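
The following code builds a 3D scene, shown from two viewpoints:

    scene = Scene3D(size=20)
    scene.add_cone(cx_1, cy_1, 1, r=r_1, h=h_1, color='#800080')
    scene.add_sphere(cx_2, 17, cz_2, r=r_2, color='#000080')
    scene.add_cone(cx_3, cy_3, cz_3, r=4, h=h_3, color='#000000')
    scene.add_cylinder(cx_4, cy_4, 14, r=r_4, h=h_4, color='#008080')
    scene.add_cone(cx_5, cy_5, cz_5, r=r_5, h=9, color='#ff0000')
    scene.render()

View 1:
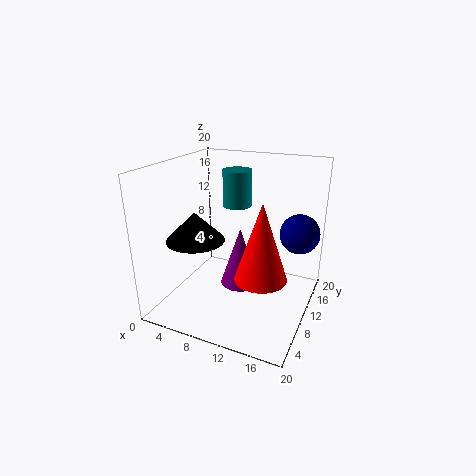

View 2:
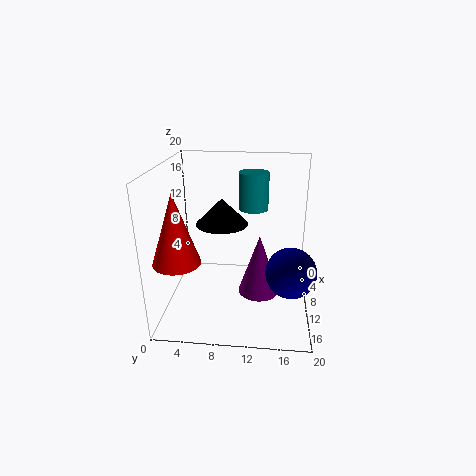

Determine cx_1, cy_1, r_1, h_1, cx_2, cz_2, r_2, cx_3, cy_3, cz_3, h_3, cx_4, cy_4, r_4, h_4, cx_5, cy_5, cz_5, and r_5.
cx_1 = 9; cy_1 = 13; r_1 = 3; h_1 = 9; cx_2 = 17; cz_2 = 9; r_2 = 3; cx_3 = 5; cy_3 = 7; cz_3 = 10; h_3 = 4; cx_4 = 9; cy_4 = 12; r_4 = 2; h_4 = 5; cx_5 = 16; cy_5 = 3; cz_5 = 9; r_5 = 3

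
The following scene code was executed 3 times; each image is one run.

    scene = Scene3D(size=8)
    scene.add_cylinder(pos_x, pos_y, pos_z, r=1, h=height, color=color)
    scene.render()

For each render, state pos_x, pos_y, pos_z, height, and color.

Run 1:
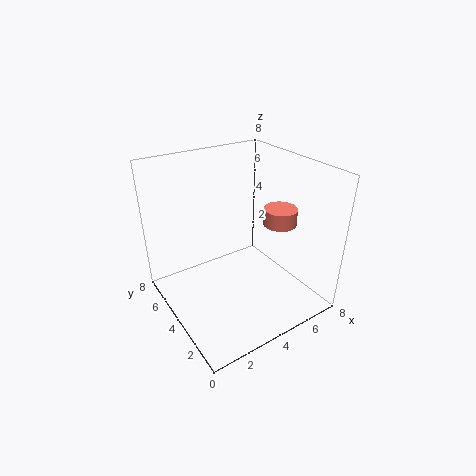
pos_x = 7
pos_y = 4
pos_z = 4
height = 1
color = 'salmon'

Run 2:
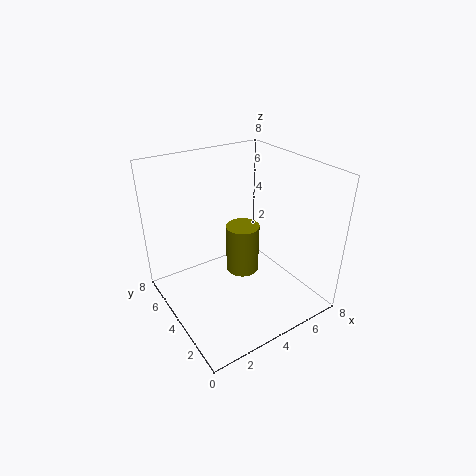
pos_x = 5
pos_y = 5
pos_z = 1
height = 3
color = 'olive'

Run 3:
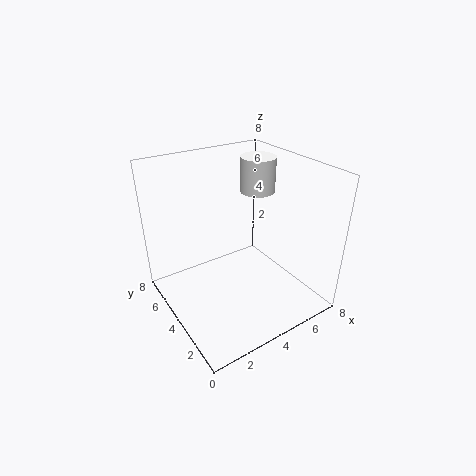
pos_x = 6
pos_y = 5
pos_z = 6
height = 2
color = 'white'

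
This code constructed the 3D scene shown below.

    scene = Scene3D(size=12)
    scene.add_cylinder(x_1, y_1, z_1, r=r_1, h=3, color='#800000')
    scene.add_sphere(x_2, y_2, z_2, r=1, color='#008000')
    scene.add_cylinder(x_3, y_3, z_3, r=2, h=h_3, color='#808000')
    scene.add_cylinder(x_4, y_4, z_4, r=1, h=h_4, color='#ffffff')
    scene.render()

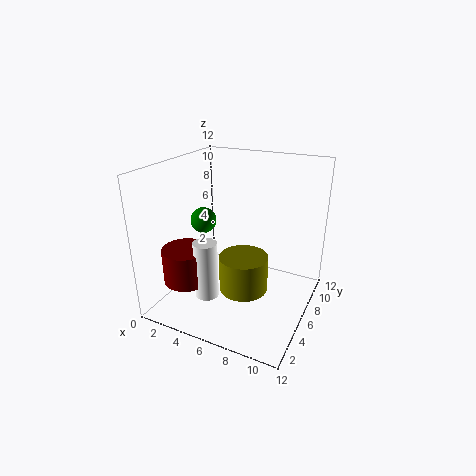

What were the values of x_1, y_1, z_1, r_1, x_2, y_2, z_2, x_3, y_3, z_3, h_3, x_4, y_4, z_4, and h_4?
x_1 = 2; y_1 = 4; z_1 = 2; r_1 = 2; x_2 = 4; y_2 = 4; z_2 = 8; x_3 = 7; y_3 = 5; z_3 = 2; h_3 = 3; x_4 = 4; y_4 = 4; z_4 = 1; h_4 = 5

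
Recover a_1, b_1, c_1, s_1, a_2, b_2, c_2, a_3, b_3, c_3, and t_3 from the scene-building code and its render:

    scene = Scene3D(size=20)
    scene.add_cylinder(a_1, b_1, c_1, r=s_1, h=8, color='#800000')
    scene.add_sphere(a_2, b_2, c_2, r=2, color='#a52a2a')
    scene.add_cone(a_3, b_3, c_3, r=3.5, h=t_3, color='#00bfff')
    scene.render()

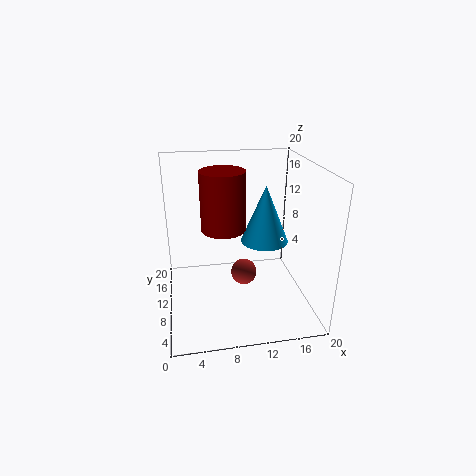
a_1 = 8
b_1 = 10
c_1 = 11.5
s_1 = 3
a_2 = 11.5
b_2 = 13
c_2 = 2.5
a_3 = 14.5
b_3 = 12.5
c_3 = 8
t_3 = 8.5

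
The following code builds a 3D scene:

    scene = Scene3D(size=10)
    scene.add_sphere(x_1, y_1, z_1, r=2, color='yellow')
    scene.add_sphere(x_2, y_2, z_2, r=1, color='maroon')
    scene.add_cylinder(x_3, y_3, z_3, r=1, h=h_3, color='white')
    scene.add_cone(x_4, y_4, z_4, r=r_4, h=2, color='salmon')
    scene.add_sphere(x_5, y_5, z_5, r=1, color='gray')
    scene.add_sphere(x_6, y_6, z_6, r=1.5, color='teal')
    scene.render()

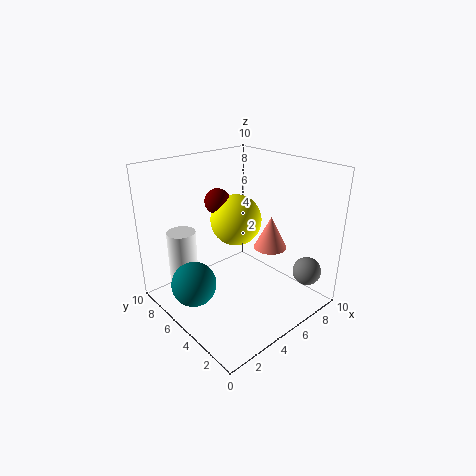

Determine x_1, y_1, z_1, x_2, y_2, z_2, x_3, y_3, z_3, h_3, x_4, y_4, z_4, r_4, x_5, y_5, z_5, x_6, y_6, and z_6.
x_1 = 7, y_1 = 7.5, z_1 = 5, x_2 = 6, y_2 = 8.5, z_2 = 6.5, x_3 = 2, y_3 = 7.5, z_3 = 1, h_3 = 4.5, x_4 = 5, y_4 = 2, z_4 = 5.5, r_4 = 1, x_5 = 8.5, y_5 = 1.5, z_5 = 2.5, x_6 = 1.5, y_6 = 5.5, z_6 = 2.5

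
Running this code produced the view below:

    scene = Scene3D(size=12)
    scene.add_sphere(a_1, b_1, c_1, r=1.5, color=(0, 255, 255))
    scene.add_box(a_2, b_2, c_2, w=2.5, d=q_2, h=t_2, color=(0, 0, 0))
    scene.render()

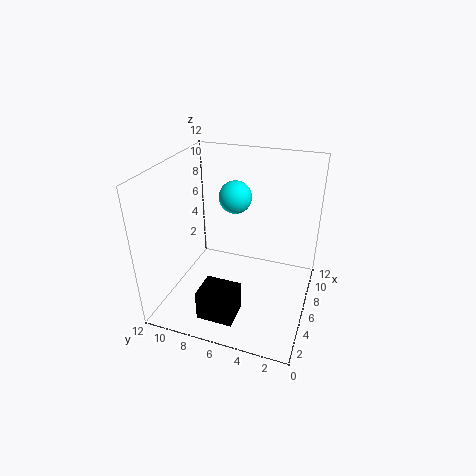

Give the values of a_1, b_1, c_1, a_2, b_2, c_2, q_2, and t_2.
a_1 = 9.5; b_1 = 7.5; c_1 = 8; a_2 = 1.5; b_2 = 5; c_2 = 0.5; q_2 = 3; t_2 = 2.5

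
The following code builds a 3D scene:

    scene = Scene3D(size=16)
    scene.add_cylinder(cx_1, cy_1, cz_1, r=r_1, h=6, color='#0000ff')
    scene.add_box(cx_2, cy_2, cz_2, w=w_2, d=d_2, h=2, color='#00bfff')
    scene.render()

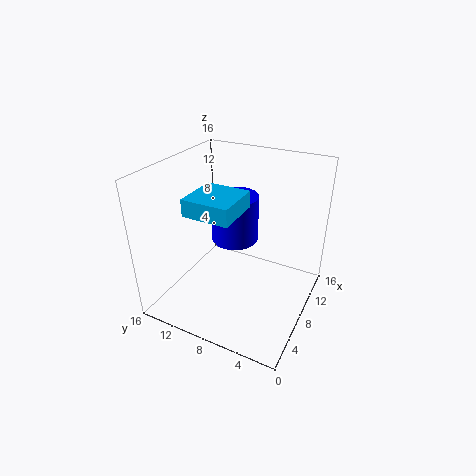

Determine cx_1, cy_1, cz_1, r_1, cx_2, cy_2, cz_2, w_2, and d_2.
cx_1 = 13; cy_1 = 11; cz_1 = 4.5; r_1 = 3; cx_2 = 5.5; cy_2 = 8; cz_2 = 10.5; w_2 = 5.5; d_2 = 5.5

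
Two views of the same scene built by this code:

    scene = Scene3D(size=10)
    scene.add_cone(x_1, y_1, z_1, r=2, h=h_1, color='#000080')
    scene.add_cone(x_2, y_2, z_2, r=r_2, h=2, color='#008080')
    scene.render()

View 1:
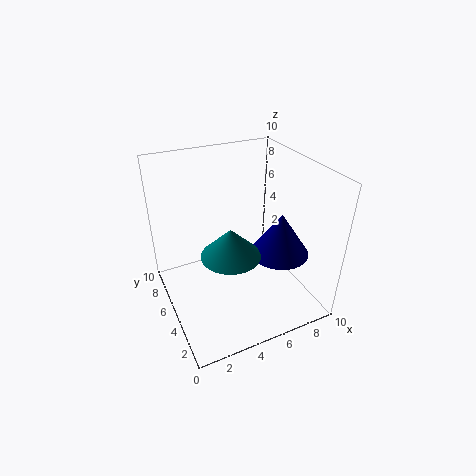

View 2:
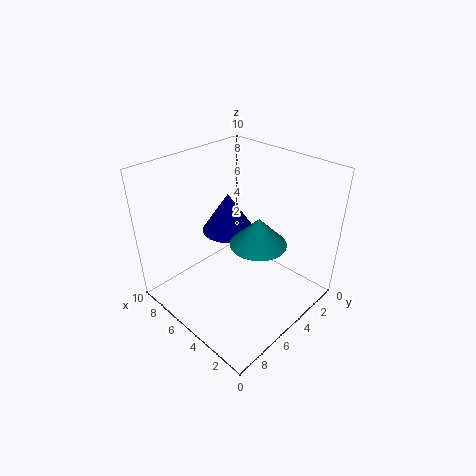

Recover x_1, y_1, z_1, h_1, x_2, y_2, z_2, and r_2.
x_1 = 7.5; y_1 = 3.5; z_1 = 4; h_1 = 3; x_2 = 4; y_2 = 4; z_2 = 4.5; r_2 = 2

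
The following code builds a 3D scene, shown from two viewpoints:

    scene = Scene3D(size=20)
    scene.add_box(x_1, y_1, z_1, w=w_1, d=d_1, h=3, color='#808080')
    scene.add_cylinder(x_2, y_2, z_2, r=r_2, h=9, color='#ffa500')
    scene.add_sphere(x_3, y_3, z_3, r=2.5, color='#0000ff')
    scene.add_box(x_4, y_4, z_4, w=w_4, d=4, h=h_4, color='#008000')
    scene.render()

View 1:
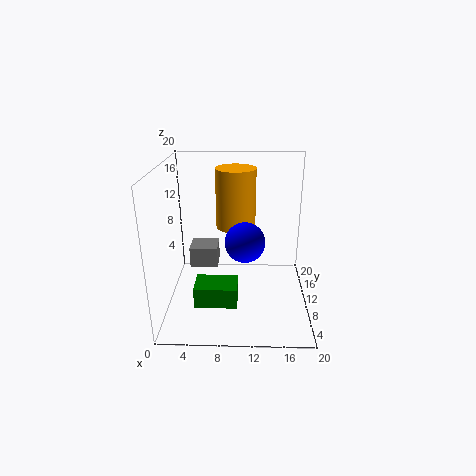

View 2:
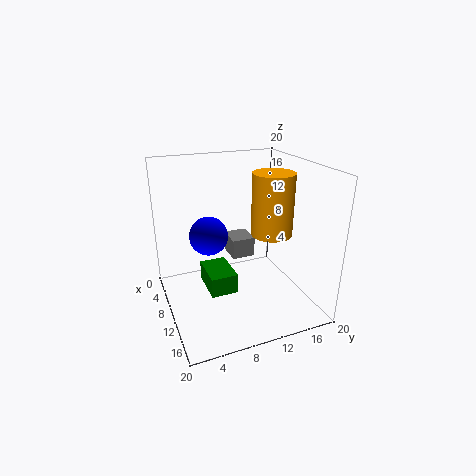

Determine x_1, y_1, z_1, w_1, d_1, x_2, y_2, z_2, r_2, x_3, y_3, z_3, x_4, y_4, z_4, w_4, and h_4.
x_1 = 3; y_1 = 10.5; z_1 = 5; w_1 = 4; d_1 = 3.5; x_2 = 9.5; y_2 = 15.5; z_2 = 9.5; r_2 = 3; x_3 = 11; y_3 = 5.5; z_3 = 11.5; x_4 = 4; y_4 = 6; z_4 = 1; w_4 = 6; h_4 = 3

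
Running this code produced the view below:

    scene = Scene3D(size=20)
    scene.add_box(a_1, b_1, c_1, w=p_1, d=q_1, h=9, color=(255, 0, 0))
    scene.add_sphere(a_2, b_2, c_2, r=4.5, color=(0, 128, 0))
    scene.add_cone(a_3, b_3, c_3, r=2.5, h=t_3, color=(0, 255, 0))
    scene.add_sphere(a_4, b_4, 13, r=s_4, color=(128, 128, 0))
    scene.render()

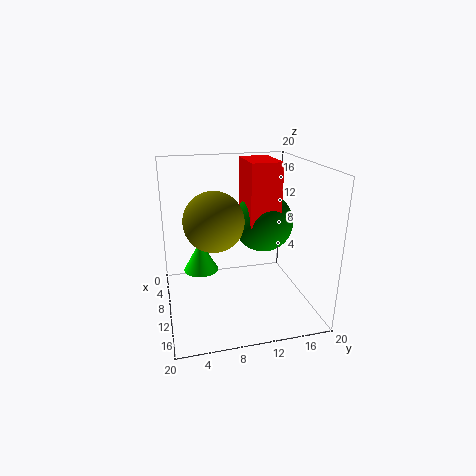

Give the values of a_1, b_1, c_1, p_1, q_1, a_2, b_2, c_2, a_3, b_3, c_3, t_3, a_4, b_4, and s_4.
a_1 = 2.5, b_1 = 12, c_1 = 11, p_1 = 7, q_1 = 4.5, a_2 = 6, b_2 = 15, c_2 = 10.5, a_3 = 7.5, b_3 = 5, c_3 = 4.5, t_3 = 4.5, a_4 = 11, b_4 = 6.5, s_4 = 4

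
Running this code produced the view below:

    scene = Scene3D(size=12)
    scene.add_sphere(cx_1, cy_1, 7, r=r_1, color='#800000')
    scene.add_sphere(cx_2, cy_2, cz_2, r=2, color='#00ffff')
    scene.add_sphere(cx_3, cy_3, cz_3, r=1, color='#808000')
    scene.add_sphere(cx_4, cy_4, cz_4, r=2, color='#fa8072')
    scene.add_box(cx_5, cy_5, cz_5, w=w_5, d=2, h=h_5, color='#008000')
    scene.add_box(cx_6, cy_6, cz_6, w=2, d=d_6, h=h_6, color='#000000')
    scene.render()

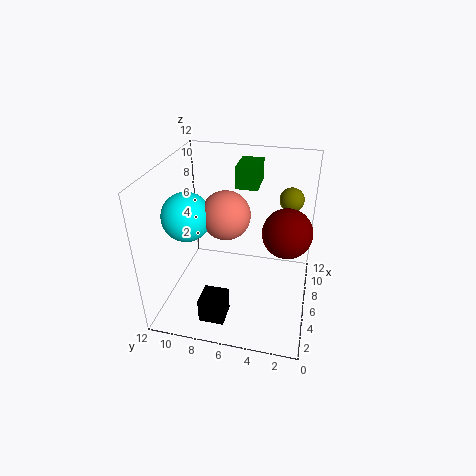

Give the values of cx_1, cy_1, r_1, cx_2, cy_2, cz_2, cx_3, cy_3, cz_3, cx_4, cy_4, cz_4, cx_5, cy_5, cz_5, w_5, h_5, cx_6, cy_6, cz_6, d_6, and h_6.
cx_1 = 6
cy_1 = 2
r_1 = 2
cx_2 = 5
cy_2 = 10
cz_2 = 8
cx_3 = 8
cy_3 = 2
cz_3 = 9
cx_4 = 6
cy_4 = 7
cz_4 = 8
cx_5 = 9
cy_5 = 5
cz_5 = 9
w_5 = 3
h_5 = 2
cx_6 = 1
cy_6 = 6
cz_6 = 1
d_6 = 2
h_6 = 2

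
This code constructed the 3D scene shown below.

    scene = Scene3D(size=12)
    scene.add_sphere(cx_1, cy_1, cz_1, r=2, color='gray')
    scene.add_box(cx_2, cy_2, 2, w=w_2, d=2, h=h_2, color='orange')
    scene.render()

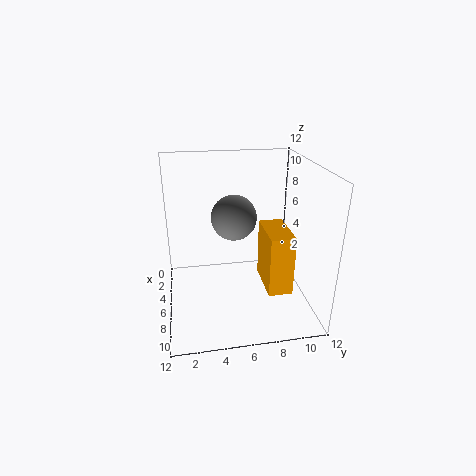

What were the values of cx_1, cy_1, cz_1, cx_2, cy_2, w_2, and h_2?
cx_1 = 4; cy_1 = 6; cz_1 = 7; cx_2 = 5; cy_2 = 8; w_2 = 4; h_2 = 5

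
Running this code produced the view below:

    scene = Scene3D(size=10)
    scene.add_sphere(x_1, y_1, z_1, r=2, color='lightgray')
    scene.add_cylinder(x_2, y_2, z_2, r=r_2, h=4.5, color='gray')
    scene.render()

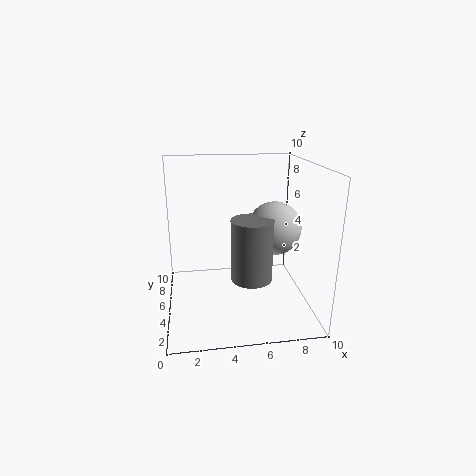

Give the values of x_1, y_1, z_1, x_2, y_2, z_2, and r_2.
x_1 = 8, y_1 = 6.5, z_1 = 5, x_2 = 6, y_2 = 5, z_2 = 1.75, r_2 = 1.5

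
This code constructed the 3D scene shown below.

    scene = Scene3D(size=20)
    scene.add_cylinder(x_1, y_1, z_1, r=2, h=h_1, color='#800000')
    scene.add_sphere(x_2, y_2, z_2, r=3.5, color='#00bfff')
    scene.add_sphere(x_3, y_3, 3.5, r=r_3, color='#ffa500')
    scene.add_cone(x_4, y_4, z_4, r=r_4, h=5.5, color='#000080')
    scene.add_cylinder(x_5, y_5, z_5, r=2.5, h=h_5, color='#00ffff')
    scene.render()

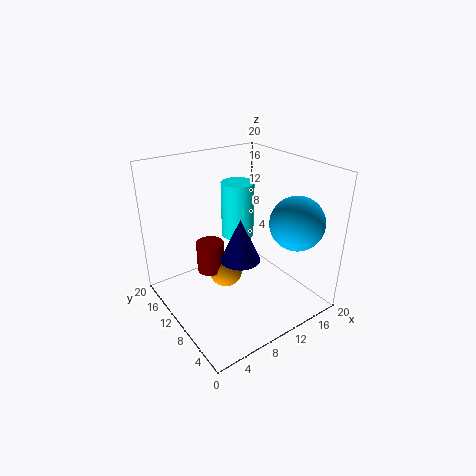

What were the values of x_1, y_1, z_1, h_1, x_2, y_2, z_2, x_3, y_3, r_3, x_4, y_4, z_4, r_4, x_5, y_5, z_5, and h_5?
x_1 = 7.5; y_1 = 13.5; z_1 = 4; h_1 = 4.5; x_2 = 14.5; y_2 = 3.5; z_2 = 13.5; x_3 = 9.5; y_3 = 12.5; r_3 = 2.5; x_4 = 7.5; y_4 = 6; z_4 = 9.5; r_4 = 2.5; x_5 = 13.5; y_5 = 15; z_5 = 7.5; h_5 = 8.5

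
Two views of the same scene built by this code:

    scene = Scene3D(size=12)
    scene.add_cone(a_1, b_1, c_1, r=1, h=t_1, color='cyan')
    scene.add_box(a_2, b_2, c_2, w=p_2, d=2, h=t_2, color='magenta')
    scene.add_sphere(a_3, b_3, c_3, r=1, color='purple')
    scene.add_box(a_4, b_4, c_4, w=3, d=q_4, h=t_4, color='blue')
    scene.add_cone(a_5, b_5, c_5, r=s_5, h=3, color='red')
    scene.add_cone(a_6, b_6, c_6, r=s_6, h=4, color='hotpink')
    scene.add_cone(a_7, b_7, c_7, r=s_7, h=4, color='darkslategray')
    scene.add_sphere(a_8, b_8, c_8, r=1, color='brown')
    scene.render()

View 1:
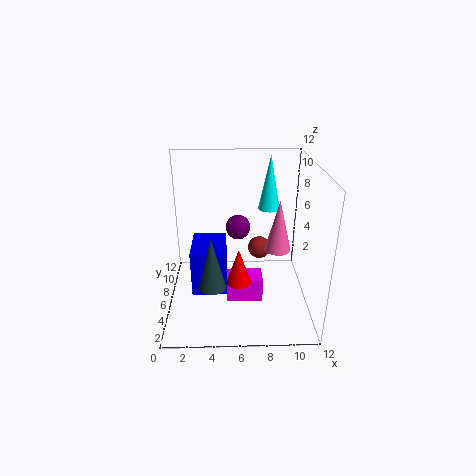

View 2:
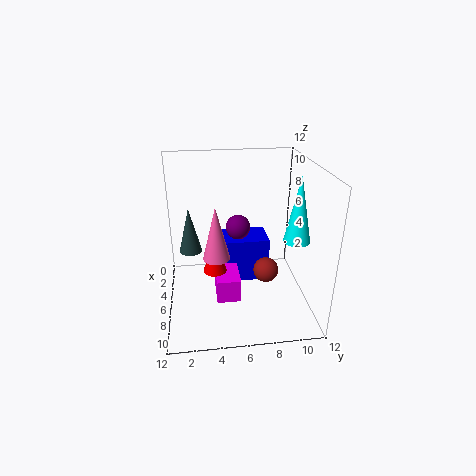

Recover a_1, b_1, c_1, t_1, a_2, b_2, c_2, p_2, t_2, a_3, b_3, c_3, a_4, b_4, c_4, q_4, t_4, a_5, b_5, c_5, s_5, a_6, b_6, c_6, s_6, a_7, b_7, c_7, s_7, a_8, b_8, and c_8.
a_1 = 9, b_1 = 10, c_1 = 7, t_1 = 5, a_2 = 5, b_2 = 4, c_2 = 1, p_2 = 3, t_2 = 2, a_3 = 6, b_3 = 6, c_3 = 7, a_4 = 2, b_4 = 5, c_4 = 1, q_4 = 4, t_4 = 4, a_5 = 6, b_5 = 4, c_5 = 3, s_5 = 1, a_6 = 9, b_6 = 4, c_6 = 6, s_6 = 1, a_7 = 4, b_7 = 2, c_7 = 4, s_7 = 1, a_8 = 8, b_8 = 8, c_8 = 4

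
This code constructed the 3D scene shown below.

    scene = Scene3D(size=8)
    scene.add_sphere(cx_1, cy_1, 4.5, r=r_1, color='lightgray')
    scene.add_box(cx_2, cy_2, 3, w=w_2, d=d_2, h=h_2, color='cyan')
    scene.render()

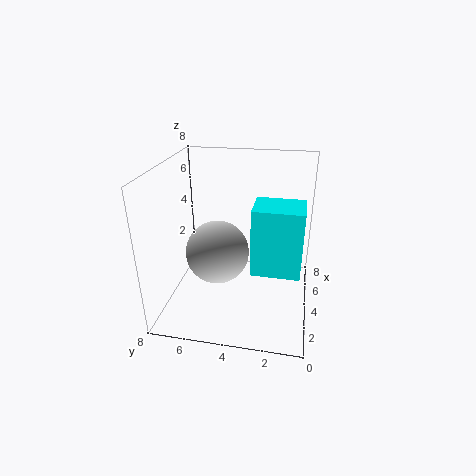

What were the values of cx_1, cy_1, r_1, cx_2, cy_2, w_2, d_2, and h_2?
cx_1 = 1.5, cy_1 = 4.5, r_1 = 1.5, cx_2 = 2, cy_2 = 0.5, w_2 = 2, d_2 = 2.5, h_2 = 3.5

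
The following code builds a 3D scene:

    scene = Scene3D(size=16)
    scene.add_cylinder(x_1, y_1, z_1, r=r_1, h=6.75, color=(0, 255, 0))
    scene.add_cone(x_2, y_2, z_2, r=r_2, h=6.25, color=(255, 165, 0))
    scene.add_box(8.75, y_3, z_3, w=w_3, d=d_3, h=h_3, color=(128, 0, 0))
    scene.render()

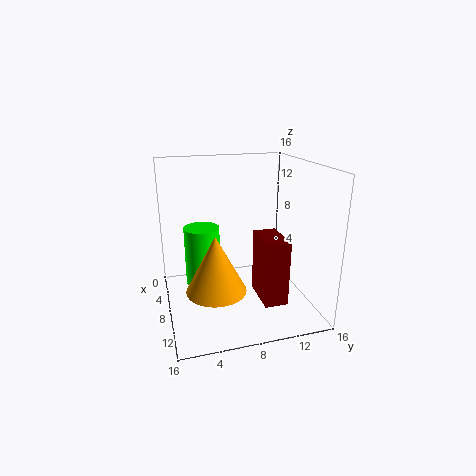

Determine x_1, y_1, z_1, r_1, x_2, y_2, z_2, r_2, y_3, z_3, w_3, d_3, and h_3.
x_1 = 6.25, y_1 = 4.25, z_1 = 2.25, r_1 = 2, x_2 = 10, y_2 = 5, z_2 = 3, r_2 = 3.25, y_3 = 9.5, z_3 = 2, w_3 = 4.5, d_3 = 2.5, h_3 = 7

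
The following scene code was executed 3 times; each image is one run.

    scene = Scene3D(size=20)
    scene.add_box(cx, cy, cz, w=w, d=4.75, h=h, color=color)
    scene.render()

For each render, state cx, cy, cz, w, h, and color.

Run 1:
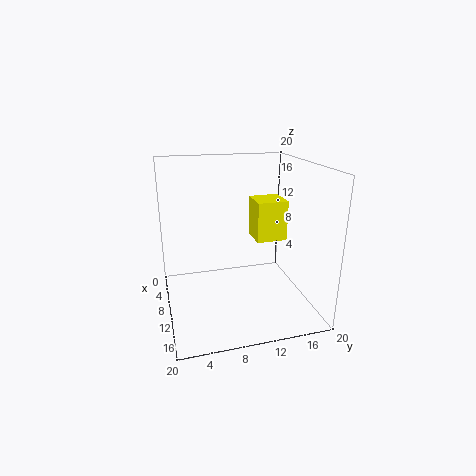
cx = 2.25, cy = 14, cz = 7.5, w = 4.75, h = 6.25, color = 'yellow'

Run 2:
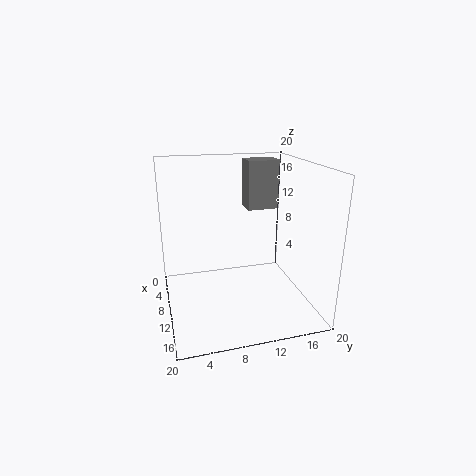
cx = 2.5, cy = 12.75, cz = 12.5, w = 3.5, h = 7.25, color = 'gray'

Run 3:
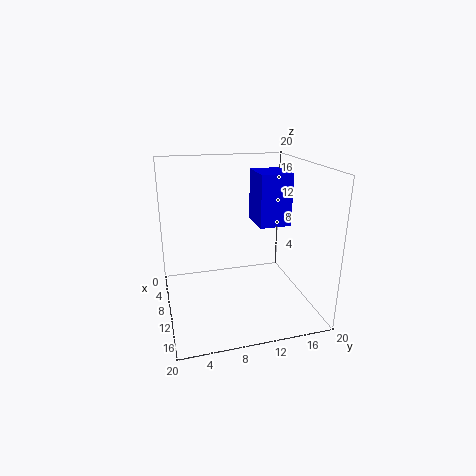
cx = 3.25, cy = 13.75, cz = 10.5, w = 5.5, h = 7.75, color = 'blue'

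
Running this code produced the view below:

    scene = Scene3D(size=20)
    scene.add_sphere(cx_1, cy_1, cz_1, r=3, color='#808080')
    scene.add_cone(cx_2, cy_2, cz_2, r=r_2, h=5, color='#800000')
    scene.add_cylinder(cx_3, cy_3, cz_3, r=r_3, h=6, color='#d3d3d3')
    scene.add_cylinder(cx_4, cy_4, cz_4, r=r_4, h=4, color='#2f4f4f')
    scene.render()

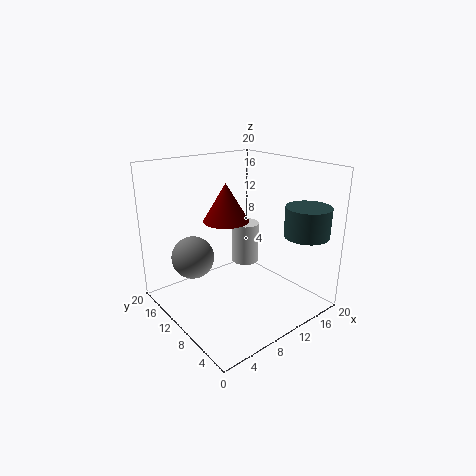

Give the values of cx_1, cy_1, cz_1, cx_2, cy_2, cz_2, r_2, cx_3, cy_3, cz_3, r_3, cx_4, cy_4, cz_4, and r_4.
cx_1 = 5; cy_1 = 14; cz_1 = 7; cx_2 = 8; cy_2 = 10; cz_2 = 13; r_2 = 3; cx_3 = 13; cy_3 = 12; cz_3 = 5; r_3 = 2; cx_4 = 16; cy_4 = 3; cz_4 = 11; r_4 = 3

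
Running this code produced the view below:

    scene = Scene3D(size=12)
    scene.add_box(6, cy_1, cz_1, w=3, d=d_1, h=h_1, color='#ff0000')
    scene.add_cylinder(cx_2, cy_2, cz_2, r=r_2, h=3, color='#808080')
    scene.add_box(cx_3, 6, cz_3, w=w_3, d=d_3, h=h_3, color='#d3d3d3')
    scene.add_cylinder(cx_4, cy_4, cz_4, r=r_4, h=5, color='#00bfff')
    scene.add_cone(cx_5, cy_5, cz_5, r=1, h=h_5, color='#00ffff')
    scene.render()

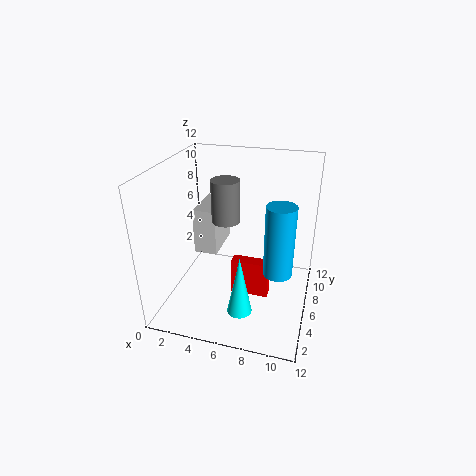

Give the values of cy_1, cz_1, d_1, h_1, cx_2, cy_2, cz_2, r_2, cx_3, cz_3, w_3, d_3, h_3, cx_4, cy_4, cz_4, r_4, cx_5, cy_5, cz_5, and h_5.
cy_1 = 4; cz_1 = 2; d_1 = 1; h_1 = 3; cx_2 = 6; cy_2 = 3; cz_2 = 9; r_2 = 1; cx_3 = 2; cz_3 = 4; w_3 = 2; d_3 = 4; h_3 = 4; cx_4 = 10; cy_4 = 2; cz_4 = 6; r_4 = 1; cx_5 = 7; cy_5 = 3; cz_5 = 1; h_5 = 5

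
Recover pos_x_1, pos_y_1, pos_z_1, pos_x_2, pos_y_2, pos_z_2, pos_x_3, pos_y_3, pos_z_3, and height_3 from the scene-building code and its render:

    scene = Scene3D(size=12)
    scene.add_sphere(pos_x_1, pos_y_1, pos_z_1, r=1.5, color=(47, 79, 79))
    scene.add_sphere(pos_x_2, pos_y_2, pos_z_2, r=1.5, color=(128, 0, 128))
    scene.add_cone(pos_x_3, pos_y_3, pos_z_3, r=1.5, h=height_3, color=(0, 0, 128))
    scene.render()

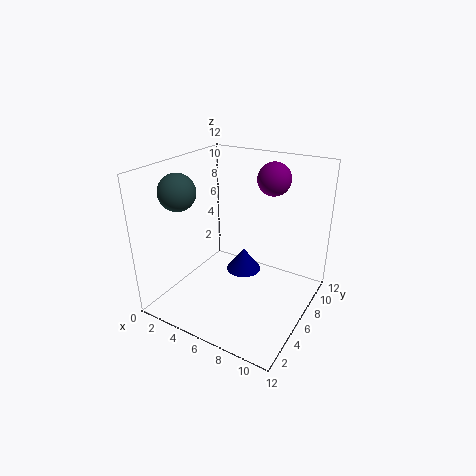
pos_x_1 = 2, pos_y_1 = 3.5, pos_z_1 = 10, pos_x_2 = 7, pos_y_2 = 10.5, pos_z_2 = 10, pos_x_3 = 6, pos_y_3 = 7, pos_z_3 = 2.5, height_3 = 2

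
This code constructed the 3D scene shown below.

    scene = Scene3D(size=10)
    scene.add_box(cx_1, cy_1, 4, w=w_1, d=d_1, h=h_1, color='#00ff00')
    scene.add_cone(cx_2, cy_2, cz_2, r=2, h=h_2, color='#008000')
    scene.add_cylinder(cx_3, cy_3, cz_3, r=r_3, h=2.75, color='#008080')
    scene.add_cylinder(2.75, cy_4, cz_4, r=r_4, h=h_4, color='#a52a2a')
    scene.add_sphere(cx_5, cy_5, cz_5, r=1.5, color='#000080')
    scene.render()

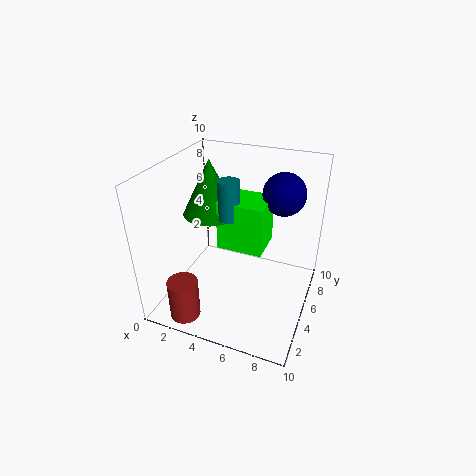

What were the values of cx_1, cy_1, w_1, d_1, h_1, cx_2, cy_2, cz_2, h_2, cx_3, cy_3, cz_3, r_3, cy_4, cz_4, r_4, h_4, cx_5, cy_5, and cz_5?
cx_1 = 3.5; cy_1 = 4.75; w_1 = 3.25; d_1 = 2.75; h_1 = 3.5; cx_2 = 2.5; cy_2 = 6; cz_2 = 6; h_2 = 4; cx_3 = 4.25; cy_3 = 5.25; cz_3 = 6.25; r_3 = 0.75; cy_4 = 1; cz_4 = 0.75; r_4 = 1; h_4 = 2.75; cx_5 = 7.5; cy_5 = 7.25; cz_5 = 7.75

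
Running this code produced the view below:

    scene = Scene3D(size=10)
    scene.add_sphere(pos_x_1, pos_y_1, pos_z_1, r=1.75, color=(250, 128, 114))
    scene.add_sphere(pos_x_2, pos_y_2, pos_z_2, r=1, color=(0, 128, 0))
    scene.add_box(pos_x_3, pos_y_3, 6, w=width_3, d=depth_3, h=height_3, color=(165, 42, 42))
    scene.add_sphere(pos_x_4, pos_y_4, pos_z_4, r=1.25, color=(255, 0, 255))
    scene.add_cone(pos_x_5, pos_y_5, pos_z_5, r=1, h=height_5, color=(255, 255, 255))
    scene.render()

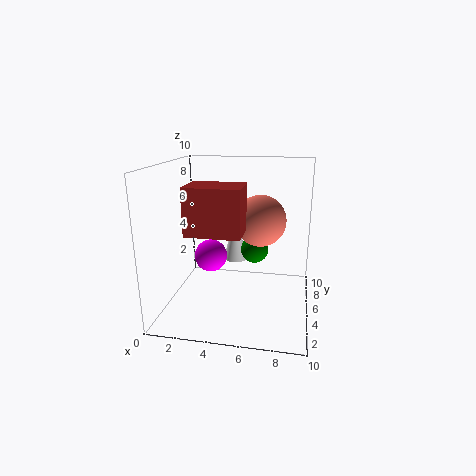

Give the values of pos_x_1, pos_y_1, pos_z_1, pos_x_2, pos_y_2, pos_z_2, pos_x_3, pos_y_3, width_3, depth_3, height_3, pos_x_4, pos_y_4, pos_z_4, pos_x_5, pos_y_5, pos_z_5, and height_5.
pos_x_1 = 6.5
pos_y_1 = 5.25
pos_z_1 = 6.25
pos_x_2 = 6
pos_y_2 = 6.25
pos_z_2 = 3.75
pos_x_3 = 2.25
pos_y_3 = 1.75
width_3 = 3.5
depth_3 = 2.5
height_3 = 3
pos_x_4 = 2.5
pos_y_4 = 6.75
pos_z_4 = 2.75
pos_x_5 = 4
pos_y_5 = 9
pos_z_5 = 1.75
height_5 = 3.75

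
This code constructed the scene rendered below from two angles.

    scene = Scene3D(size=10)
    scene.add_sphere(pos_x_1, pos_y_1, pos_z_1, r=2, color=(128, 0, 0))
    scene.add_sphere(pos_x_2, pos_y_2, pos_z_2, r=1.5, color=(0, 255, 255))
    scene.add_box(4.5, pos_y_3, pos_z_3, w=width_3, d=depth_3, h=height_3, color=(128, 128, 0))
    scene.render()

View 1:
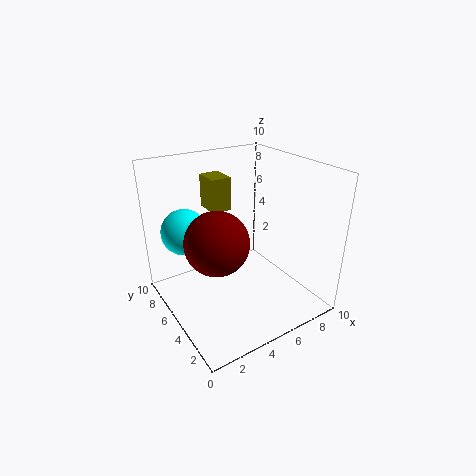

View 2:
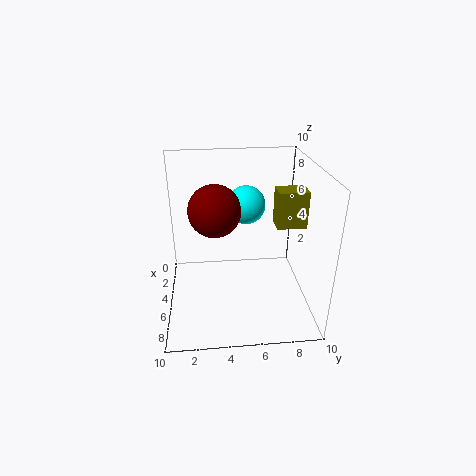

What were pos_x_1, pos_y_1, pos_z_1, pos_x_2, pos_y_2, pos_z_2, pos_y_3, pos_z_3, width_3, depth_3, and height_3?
pos_x_1 = 2.5; pos_y_1 = 3.5; pos_z_1 = 6; pos_x_2 = 1.5; pos_y_2 = 6; pos_z_2 = 6; pos_y_3 = 7.5; pos_z_3 = 6; width_3 = 1.5; depth_3 = 2; height_3 = 2.5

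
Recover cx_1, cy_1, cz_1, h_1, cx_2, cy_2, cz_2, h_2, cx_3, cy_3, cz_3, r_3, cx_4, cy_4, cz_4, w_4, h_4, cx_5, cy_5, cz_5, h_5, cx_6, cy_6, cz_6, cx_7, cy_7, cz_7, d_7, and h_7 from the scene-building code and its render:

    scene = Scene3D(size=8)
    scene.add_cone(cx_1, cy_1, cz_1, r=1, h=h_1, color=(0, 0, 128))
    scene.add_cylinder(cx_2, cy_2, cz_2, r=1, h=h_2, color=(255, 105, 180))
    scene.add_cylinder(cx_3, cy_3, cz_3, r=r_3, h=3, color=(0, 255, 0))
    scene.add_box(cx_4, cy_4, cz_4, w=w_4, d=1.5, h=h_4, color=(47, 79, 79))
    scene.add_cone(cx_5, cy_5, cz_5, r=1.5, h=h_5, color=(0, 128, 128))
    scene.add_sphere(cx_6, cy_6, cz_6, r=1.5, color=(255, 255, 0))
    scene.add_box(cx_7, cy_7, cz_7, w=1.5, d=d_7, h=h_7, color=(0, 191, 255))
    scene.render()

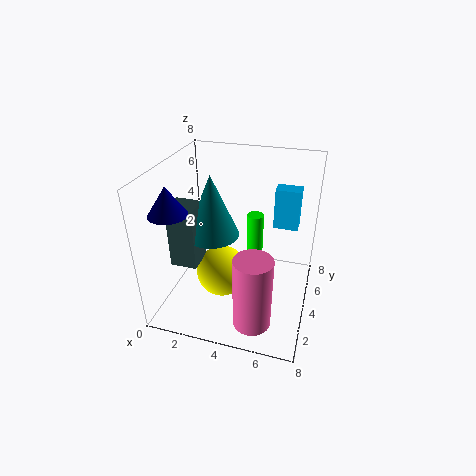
cx_1 = 1
cy_1 = 2
cz_1 = 6
h_1 = 1.5
cx_2 = 5.5
cy_2 = 1.5
cz_2 = 0.5
h_2 = 4
cx_3 = 4.5
cy_3 = 6
cz_3 = 1.5
r_3 = 0.5
cx_4 = 0.5
cy_4 = 2.5
cz_4 = 2.5
w_4 = 1.5
h_4 = 3.5
cx_5 = 2.5
cy_5 = 4
cz_5 = 4
h_5 = 3.5
cx_6 = 3
cy_6 = 4
cz_6 = 1.5
cx_7 = 5.5
cy_7 = 6.5
cz_7 = 3.5
d_7 = 1
h_7 = 2.5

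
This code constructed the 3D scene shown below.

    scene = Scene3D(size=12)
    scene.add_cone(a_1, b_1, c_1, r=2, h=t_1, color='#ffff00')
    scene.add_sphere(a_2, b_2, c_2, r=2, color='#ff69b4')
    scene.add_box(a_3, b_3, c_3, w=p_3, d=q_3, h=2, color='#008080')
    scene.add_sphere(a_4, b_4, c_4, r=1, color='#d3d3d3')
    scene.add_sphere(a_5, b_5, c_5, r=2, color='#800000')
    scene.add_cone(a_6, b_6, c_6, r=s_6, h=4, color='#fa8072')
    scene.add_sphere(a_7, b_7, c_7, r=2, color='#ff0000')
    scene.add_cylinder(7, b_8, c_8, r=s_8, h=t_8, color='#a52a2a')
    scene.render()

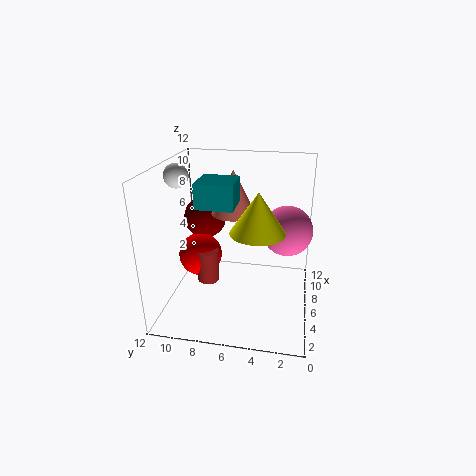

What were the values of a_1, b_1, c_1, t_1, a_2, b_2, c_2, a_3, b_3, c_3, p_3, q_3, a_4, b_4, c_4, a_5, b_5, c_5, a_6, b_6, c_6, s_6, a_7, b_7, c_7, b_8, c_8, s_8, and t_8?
a_1 = 3, b_1 = 4, c_1 = 8, t_1 = 3, a_2 = 6, b_2 = 2, c_2 = 7, a_3 = 4, b_3 = 6, c_3 = 9, p_3 = 3, q_3 = 3, a_4 = 6, b_4 = 11, c_4 = 11, a_5 = 10, b_5 = 10, c_5 = 6, a_6 = 9, b_6 = 7, c_6 = 7, s_6 = 2, a_7 = 8, b_7 = 10, c_7 = 3, b_8 = 9, c_8 = 1, s_8 = 1, t_8 = 3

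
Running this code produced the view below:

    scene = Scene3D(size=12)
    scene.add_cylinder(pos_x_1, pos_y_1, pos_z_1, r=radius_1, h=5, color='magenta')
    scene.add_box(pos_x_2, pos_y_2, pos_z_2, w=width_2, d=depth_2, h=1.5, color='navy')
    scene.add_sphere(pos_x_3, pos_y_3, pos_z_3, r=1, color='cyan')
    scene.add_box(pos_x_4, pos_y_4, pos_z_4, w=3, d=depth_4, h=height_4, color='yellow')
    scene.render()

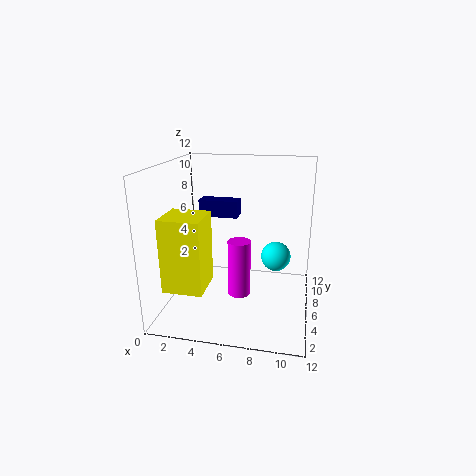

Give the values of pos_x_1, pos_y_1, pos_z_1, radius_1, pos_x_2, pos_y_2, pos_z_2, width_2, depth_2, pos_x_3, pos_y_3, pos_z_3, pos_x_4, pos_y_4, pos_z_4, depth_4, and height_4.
pos_x_1 = 6
pos_y_1 = 6.5
pos_z_1 = 0.5
radius_1 = 1
pos_x_2 = 2
pos_y_2 = 8
pos_z_2 = 7
width_2 = 3.5
depth_2 = 1.5
pos_x_3 = 9.5
pos_y_3 = 2
pos_z_3 = 6.5
pos_x_4 = 1.5
pos_y_4 = 0.5
pos_z_4 = 3.5
depth_4 = 3
height_4 = 5.5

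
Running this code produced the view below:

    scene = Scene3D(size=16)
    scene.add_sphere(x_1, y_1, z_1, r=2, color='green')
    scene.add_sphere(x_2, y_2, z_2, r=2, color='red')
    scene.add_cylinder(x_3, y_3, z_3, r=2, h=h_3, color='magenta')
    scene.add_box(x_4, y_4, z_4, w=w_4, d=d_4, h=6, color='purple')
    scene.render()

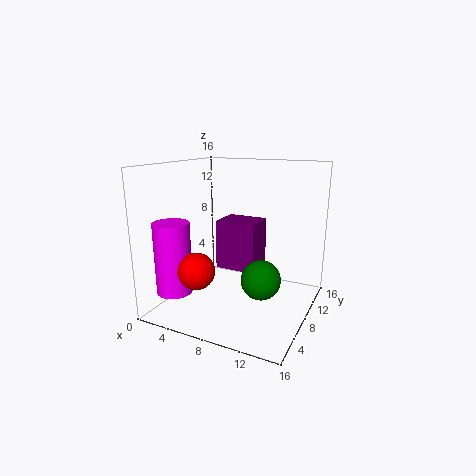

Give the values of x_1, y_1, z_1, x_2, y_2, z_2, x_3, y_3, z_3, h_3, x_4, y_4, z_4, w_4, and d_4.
x_1 = 12
y_1 = 5
z_1 = 5
x_2 = 5
y_2 = 4
z_2 = 5
x_3 = 2
y_3 = 4
z_3 = 2
h_3 = 8
x_4 = 4
y_4 = 10
z_4 = 3
w_4 = 5
d_4 = 4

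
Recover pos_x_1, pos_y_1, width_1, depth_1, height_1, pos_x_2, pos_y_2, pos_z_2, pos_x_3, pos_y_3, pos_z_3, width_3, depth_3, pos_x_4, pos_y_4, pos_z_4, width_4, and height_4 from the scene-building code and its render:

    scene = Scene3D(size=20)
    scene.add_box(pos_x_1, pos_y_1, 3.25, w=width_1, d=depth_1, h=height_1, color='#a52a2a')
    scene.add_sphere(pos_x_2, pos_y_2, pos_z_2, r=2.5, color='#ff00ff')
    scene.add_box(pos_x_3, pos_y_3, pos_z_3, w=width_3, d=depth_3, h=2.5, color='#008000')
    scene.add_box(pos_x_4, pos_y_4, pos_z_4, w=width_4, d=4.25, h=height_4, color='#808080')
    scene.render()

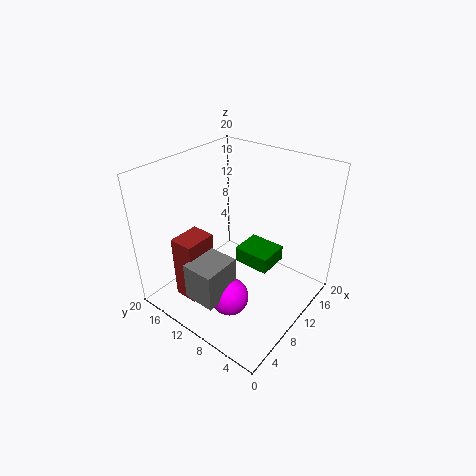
pos_x_1 = 2; pos_y_1 = 11.25; width_1 = 4.25; depth_1 = 3.25; height_1 = 8.75; pos_x_2 = 5; pos_y_2 = 7.5; pos_z_2 = 4.25; pos_x_3 = 13.5; pos_y_3 = 7.5; pos_z_3 = 2.5; width_3 = 5; depth_3 = 5.75; pos_x_4 = 1; pos_y_4 = 7.25; pos_z_4 = 5; width_4 = 5; height_4 = 5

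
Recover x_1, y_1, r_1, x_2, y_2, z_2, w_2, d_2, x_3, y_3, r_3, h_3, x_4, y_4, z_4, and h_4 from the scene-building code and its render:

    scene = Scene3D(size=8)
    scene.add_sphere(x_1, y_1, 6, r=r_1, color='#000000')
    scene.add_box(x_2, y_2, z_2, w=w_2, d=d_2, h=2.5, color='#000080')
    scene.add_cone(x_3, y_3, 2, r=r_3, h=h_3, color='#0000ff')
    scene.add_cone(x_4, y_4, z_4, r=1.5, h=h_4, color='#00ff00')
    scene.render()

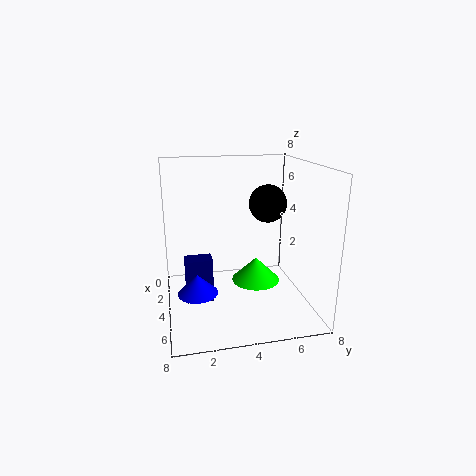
x_1 = 4.5
y_1 = 5.5
r_1 = 1
x_2 = 3.5
y_2 = 1
z_2 = 0.5
w_2 = 1
d_2 = 1.5
x_3 = 6
y_3 = 1.5
r_3 = 1
h_3 = 1
x_4 = 2.5
y_4 = 5.5
z_4 = 0.5
h_4 = 1.5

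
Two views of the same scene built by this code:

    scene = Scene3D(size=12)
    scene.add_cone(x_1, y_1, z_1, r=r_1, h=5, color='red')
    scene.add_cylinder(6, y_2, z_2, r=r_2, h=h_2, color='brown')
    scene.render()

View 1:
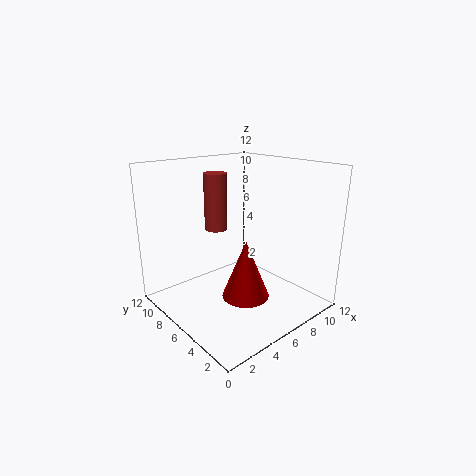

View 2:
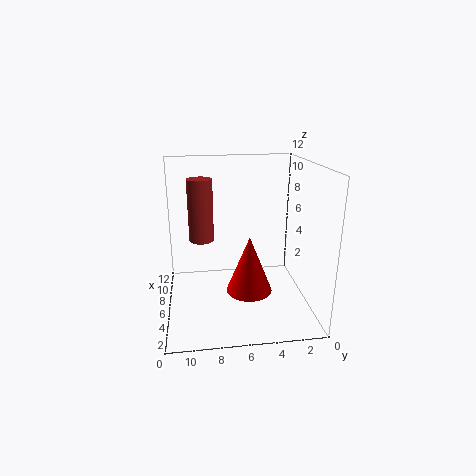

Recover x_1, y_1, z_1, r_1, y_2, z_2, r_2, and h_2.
x_1 = 6, y_1 = 5, z_1 = 1, r_1 = 2, y_2 = 9, z_2 = 6, r_2 = 1, h_2 = 5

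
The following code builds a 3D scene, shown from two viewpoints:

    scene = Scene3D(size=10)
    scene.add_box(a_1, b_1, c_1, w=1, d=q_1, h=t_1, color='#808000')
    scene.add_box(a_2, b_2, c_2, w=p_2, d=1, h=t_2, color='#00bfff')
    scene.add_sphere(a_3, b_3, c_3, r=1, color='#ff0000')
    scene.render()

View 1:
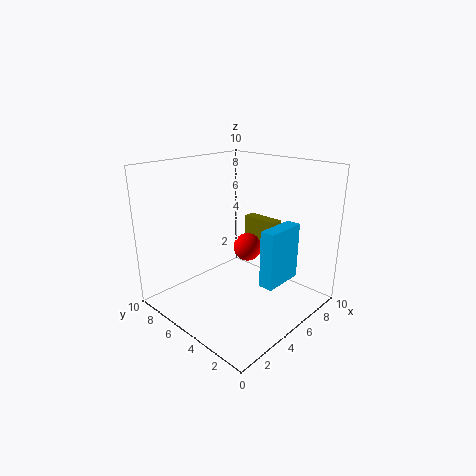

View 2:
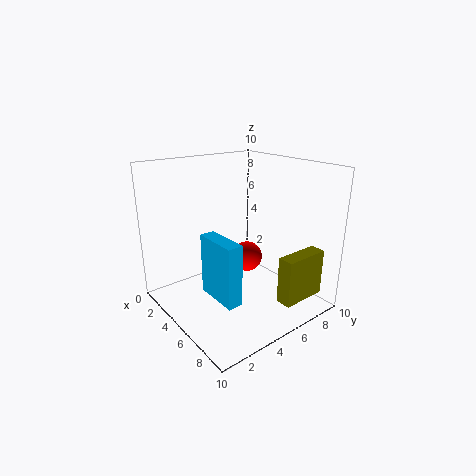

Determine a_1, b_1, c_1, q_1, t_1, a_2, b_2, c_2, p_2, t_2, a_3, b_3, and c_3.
a_1 = 9; b_1 = 5; c_1 = 2; q_1 = 3; t_1 = 3; a_2 = 5; b_2 = 2; c_2 = 2; p_2 = 3; t_2 = 4; a_3 = 6; b_3 = 5; c_3 = 4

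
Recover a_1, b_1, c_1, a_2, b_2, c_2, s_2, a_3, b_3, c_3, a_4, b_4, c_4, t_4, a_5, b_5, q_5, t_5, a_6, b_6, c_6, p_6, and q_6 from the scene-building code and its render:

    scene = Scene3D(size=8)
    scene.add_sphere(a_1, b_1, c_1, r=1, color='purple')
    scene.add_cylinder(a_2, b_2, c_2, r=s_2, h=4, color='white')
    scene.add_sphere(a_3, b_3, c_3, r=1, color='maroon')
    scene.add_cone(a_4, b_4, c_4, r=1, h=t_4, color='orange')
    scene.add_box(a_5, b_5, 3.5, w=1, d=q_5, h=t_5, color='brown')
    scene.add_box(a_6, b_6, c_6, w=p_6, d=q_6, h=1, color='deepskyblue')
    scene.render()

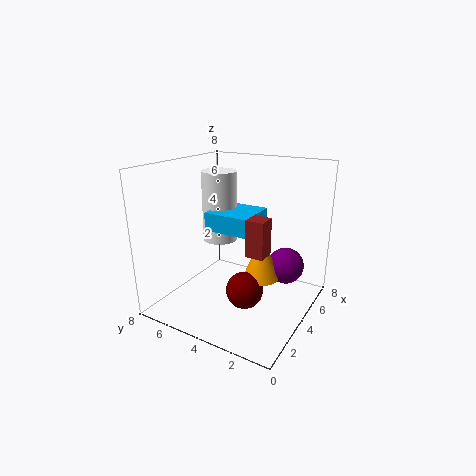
a_1 = 5, b_1 = 1.5, c_1 = 2.5, a_2 = 4.5, b_2 = 5.5, c_2 = 3.5, s_2 = 1, a_3 = 3, b_3 = 3, c_3 = 1.5, a_4 = 4, b_4 = 2.5, c_4 = 2, t_4 = 2.5, a_5 = 3, b_5 = 2, q_5 = 1, t_5 = 2, a_6 = 3, b_6 = 3, c_6 = 4.5, p_6 = 2.5, q_6 = 2.5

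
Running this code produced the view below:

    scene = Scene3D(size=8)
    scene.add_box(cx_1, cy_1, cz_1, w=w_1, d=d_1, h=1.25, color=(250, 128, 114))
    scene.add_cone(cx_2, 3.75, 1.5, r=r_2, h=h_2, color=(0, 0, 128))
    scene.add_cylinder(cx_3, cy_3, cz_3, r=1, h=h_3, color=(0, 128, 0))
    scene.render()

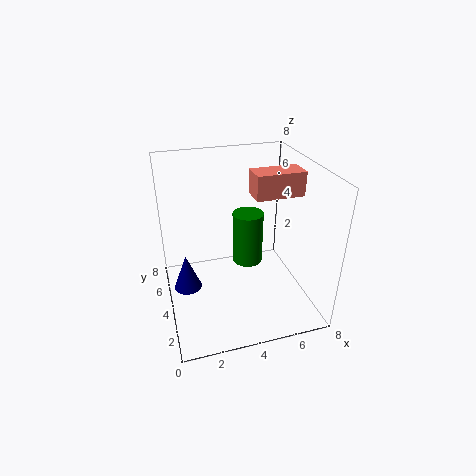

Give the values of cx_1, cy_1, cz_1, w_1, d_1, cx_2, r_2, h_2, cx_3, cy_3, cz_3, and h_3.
cx_1 = 4.5; cy_1 = 2.5; cz_1 = 6.75; w_1 = 2.5; d_1 = 1.25; cx_2 = 1; r_2 = 0.75; h_2 = 2; cx_3 = 5.5; cy_3 = 6.75; cz_3 = 0.5; h_3 = 3.5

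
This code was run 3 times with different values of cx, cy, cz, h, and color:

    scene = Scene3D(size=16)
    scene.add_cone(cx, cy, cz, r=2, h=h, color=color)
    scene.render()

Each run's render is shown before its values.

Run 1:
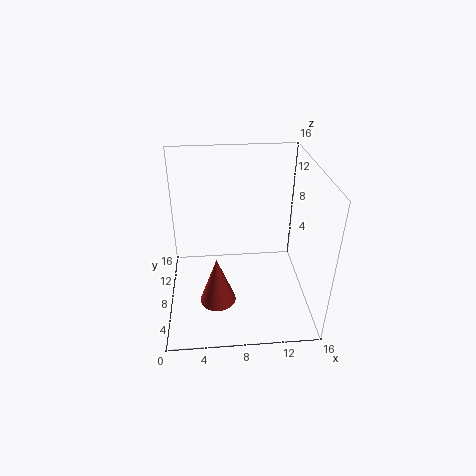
cx = 5.5, cy = 5.5, cz = 1.5, h = 5.5, color = 'brown'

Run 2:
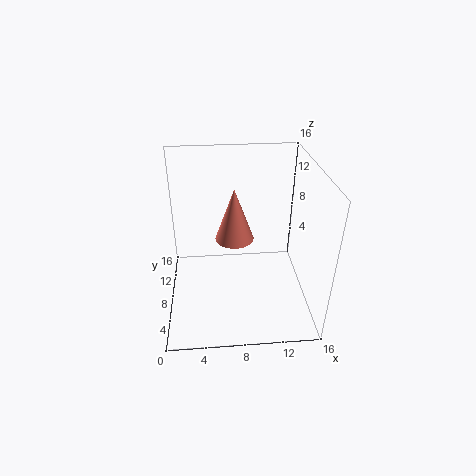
cx = 7.5, cy = 6.5, cz = 9, h = 5.5, color = 'salmon'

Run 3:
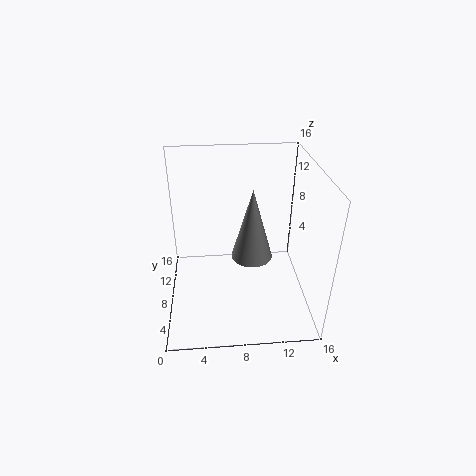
cx = 9, cy = 4, cz = 8.5, h = 7, color = 'gray'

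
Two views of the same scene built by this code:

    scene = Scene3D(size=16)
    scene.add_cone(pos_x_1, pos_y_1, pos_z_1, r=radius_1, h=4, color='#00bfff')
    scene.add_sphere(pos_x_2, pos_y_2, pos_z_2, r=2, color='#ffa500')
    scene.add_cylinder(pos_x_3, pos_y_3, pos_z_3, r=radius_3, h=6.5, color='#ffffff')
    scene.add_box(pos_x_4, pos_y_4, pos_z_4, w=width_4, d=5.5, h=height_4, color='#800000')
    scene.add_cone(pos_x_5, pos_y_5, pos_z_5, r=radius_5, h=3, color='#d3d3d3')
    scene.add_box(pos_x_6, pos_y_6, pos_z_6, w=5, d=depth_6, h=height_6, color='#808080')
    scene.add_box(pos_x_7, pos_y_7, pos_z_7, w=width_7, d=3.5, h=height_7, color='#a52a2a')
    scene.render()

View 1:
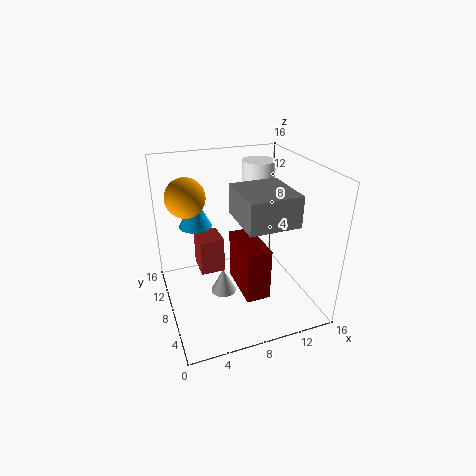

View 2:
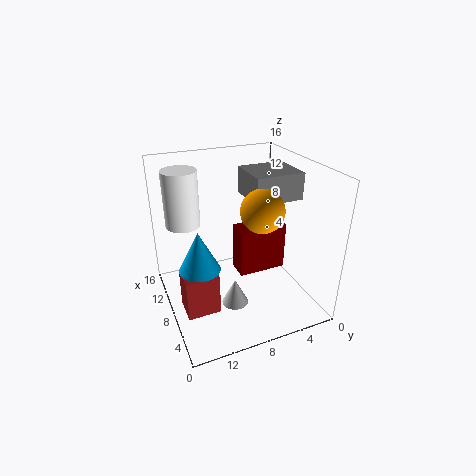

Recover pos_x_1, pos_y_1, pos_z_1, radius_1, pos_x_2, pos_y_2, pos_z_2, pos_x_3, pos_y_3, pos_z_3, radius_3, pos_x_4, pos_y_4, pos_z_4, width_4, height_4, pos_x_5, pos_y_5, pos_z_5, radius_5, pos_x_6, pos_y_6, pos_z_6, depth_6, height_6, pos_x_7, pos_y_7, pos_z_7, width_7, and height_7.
pos_x_1 = 4.5, pos_y_1 = 13.5, pos_z_1 = 7.5, radius_1 = 2, pos_x_2 = 2.5, pos_y_2 = 8, pos_z_2 = 13.5, pos_x_3 = 12.5, pos_y_3 = 13, pos_z_3 = 8.5, radius_3 = 2, pos_x_4 = 7, pos_y_4 = 2.5, pos_z_4 = 3.5, width_4 = 2.5, height_4 = 5.5, pos_x_5 = 6.5, pos_y_5 = 9, pos_z_5 = 0.5, radius_5 = 1.5, pos_x_6 = 6.5, pos_y_6 = 1, pos_z_6 = 12, depth_6 = 5.5, height_6 = 3, pos_x_7 = 4.5, pos_y_7 = 11.5, pos_z_7 = 1.5, width_7 = 3, height_7 = 4.5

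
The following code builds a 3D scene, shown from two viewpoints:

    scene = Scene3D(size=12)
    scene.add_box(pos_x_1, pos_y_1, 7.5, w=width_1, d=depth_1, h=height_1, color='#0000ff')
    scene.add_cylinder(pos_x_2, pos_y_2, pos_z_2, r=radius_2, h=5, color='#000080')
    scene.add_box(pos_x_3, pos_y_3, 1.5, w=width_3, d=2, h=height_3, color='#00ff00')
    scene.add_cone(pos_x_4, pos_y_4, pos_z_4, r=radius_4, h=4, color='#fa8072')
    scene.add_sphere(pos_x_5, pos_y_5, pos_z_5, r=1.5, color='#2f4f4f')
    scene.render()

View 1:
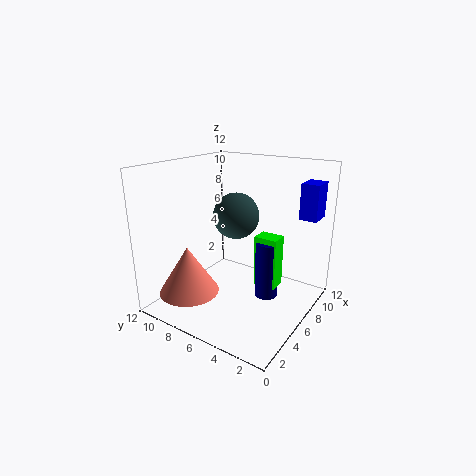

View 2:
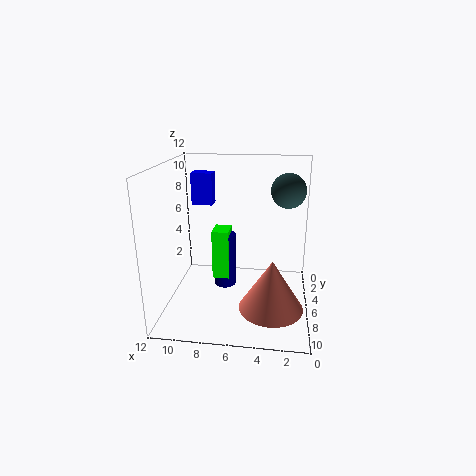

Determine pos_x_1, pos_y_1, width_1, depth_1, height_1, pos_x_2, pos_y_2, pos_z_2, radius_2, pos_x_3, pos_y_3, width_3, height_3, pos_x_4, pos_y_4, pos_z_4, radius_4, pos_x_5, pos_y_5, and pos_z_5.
pos_x_1 = 9; pos_y_1 = 0.5; width_1 = 2; depth_1 = 1.5; height_1 = 3; pos_x_2 = 7.5; pos_y_2 = 4; pos_z_2 = 0.5; radius_2 = 1; pos_x_3 = 7; pos_y_3 = 3; width_3 = 1.5; height_3 = 4.5; pos_x_4 = 3; pos_y_4 = 9; pos_z_4 = 1.5; radius_4 = 2.5; pos_x_5 = 2; pos_y_5 = 3.5; pos_z_5 = 9.5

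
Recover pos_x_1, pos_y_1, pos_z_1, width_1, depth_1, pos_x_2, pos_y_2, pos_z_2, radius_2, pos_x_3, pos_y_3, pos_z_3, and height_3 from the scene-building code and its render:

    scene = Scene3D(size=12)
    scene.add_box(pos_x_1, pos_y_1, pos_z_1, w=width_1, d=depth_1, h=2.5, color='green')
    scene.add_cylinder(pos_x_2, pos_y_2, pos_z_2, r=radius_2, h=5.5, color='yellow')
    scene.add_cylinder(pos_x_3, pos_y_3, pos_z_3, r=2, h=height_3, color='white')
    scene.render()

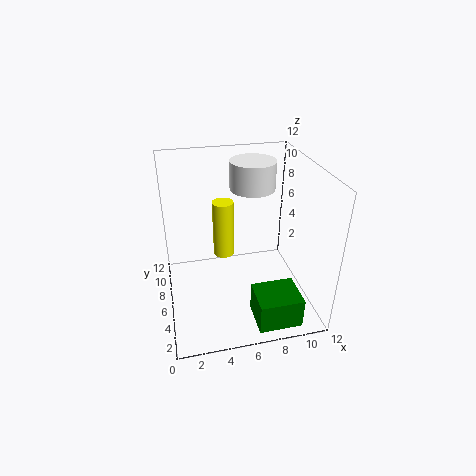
pos_x_1 = 6.5; pos_y_1 = 0.5; pos_z_1 = 0.5; width_1 = 3.5; depth_1 = 3; pos_x_2 = 5.5; pos_y_2 = 10; pos_z_2 = 2; radius_2 = 1; pos_x_3 = 8; pos_y_3 = 9; pos_z_3 = 9; height_3 = 2.5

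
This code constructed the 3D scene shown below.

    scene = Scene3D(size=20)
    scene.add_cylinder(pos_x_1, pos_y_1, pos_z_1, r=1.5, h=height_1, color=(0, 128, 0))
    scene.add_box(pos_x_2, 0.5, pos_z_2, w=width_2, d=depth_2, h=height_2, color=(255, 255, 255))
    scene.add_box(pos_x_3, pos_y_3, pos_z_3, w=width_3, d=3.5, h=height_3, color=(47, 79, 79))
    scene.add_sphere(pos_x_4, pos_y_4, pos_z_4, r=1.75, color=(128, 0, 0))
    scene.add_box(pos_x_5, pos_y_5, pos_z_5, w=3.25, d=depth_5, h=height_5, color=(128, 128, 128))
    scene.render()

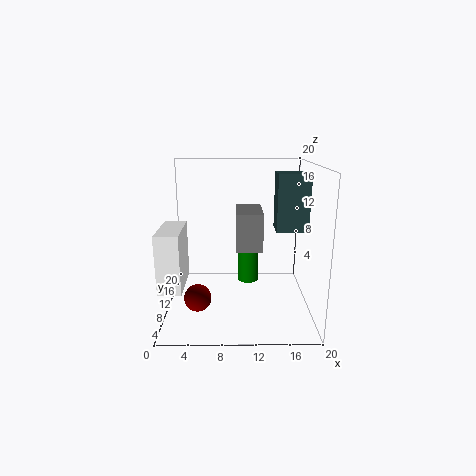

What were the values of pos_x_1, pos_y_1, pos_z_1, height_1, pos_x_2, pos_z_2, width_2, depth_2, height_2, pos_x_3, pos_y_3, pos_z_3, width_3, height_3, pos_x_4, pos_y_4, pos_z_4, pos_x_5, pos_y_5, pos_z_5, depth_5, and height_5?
pos_x_1 = 11.5
pos_y_1 = 11.75
pos_z_1 = 3
height_1 = 8.25
pos_x_2 = 0.75
pos_z_2 = 6.25
width_2 = 2.75
depth_2 = 6.5
height_2 = 7
pos_x_3 = 14.75
pos_y_3 = 5.75
pos_z_3 = 12
width_3 = 4
height_3 = 7.25
pos_x_4 = 4.75
pos_y_4 = 5
pos_z_4 = 3.5
pos_x_5 = 9.75
pos_y_5 = 4.25
pos_z_5 = 10
depth_5 = 5.75
height_5 = 4.75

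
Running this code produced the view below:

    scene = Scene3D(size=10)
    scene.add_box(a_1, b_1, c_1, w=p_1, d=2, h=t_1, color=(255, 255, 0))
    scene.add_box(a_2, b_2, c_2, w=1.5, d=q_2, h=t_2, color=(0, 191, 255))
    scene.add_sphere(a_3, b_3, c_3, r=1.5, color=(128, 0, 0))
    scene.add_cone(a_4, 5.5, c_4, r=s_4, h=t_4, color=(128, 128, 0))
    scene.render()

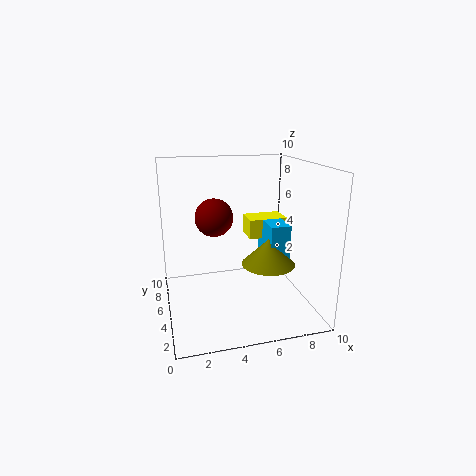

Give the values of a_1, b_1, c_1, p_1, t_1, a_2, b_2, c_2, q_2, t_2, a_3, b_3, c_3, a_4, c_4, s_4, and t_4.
a_1 = 6.5
b_1 = 7
c_1 = 4
p_1 = 3
t_1 = 1.5
a_2 = 7.5
b_2 = 5
c_2 = 2.5
q_2 = 3
t_2 = 3
a_3 = 4
b_3 = 8.5
c_3 = 5.5
a_4 = 7.5
c_4 = 2.5
s_4 = 2
t_4 = 2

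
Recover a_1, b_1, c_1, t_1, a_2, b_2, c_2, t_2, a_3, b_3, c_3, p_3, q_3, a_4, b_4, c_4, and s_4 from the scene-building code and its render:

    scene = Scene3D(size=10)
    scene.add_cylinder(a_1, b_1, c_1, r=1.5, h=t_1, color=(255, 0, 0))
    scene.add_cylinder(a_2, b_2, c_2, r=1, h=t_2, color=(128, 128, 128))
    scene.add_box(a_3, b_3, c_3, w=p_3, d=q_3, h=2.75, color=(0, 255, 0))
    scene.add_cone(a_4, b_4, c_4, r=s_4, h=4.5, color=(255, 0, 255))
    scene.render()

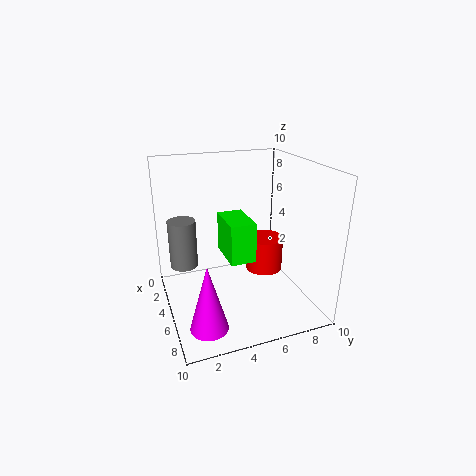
a_1 = 2.5, b_1 = 8.25, c_1 = 0.75, t_1 = 2.75, a_2 = 3, b_2 = 1.5, c_2 = 2.5, t_2 = 3.5, a_3 = 3.5, b_3 = 4, c_3 = 3.75, p_3 = 3, q_3 = 1.75, a_4 = 7.75, b_4 = 2, c_4 = 0.25, s_4 = 1.25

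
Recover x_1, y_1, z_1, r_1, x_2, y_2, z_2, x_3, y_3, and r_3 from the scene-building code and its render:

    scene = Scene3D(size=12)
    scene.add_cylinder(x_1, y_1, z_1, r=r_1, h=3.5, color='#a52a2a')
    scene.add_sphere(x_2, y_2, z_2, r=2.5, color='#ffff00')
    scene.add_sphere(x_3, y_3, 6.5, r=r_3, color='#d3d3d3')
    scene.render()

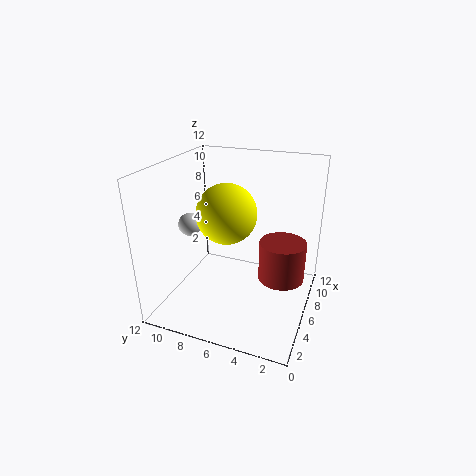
x_1 = 7.5; y_1 = 2.5; z_1 = 2; r_1 = 2; x_2 = 6; y_2 = 7; z_2 = 8; x_3 = 6; y_3 = 10.5; r_3 = 1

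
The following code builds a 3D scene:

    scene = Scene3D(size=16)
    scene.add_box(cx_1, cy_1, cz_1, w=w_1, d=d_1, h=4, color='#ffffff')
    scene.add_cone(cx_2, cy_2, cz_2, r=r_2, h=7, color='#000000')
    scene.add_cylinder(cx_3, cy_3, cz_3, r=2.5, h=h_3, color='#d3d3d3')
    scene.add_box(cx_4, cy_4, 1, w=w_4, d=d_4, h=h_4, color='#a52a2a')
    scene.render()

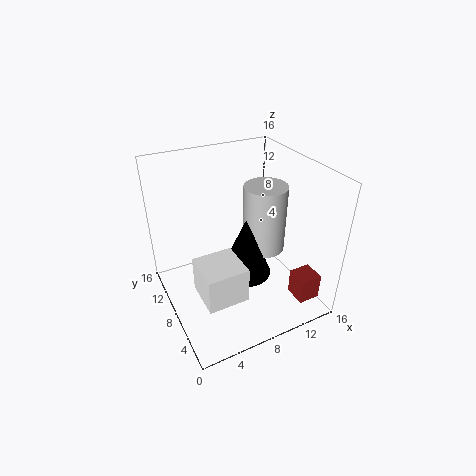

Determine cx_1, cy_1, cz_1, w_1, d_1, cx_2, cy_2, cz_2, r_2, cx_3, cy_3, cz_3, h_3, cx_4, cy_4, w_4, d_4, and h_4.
cx_1 = 2.5, cy_1 = 3.5, cz_1 = 3, w_1 = 4.5, d_1 = 4.5, cx_2 = 9, cy_2 = 8, cz_2 = 3, r_2 = 3, cx_3 = 12, cy_3 = 9, cz_3 = 5, h_3 = 8, cx_4 = 13, cy_4 = 2, w_4 = 2.5, d_4 = 2.5, h_4 = 3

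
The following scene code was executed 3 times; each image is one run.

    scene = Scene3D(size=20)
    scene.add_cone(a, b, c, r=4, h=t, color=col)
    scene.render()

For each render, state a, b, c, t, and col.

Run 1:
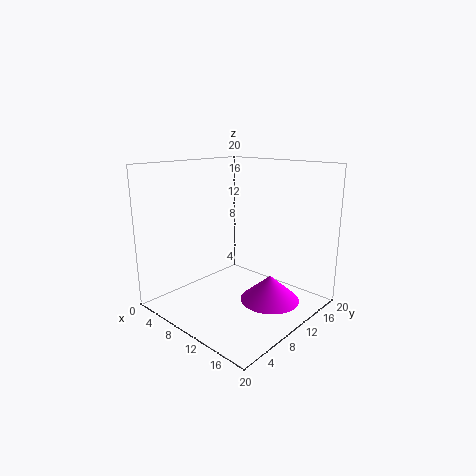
a = 15, b = 11, c = 2, t = 3.5, col = 'magenta'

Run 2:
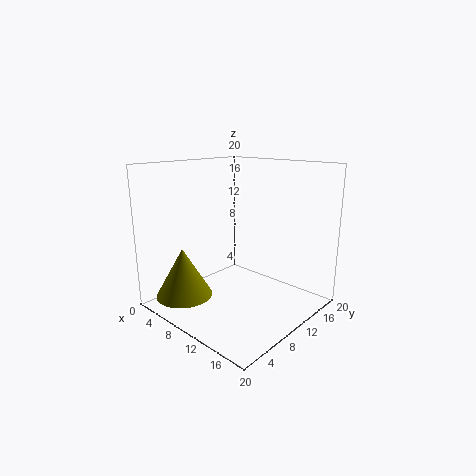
a = 4.5, b = 4.5, c = 1.5, t = 7, col = 'olive'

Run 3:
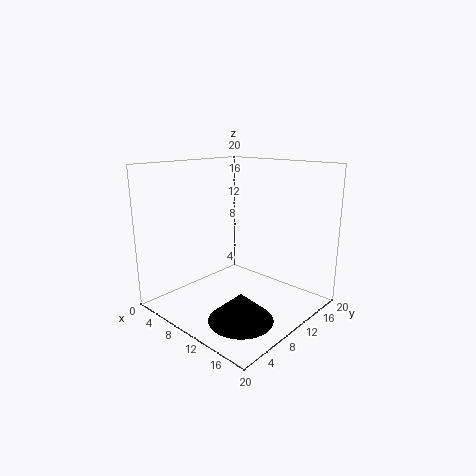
a = 15.5, b = 4.5, c = 2, t = 3.5, col = 'black'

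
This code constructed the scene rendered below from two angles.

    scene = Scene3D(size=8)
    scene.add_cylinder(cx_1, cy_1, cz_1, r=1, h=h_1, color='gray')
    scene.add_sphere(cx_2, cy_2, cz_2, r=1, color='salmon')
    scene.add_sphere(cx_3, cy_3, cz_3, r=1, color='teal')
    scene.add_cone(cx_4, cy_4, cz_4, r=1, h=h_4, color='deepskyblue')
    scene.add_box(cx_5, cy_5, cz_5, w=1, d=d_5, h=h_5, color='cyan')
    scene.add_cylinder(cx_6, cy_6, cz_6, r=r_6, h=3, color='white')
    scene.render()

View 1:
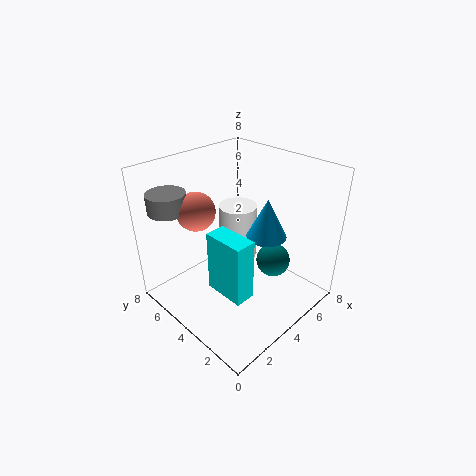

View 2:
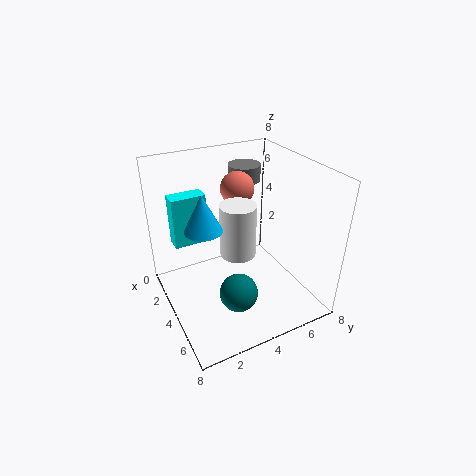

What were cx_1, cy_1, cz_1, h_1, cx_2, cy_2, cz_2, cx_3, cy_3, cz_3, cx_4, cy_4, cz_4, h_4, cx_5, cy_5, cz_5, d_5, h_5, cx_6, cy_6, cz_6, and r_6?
cx_1 = 1
cy_1 = 6
cz_1 = 6
h_1 = 1
cx_2 = 2
cy_2 = 5
cz_2 = 6
cx_3 = 6
cy_3 = 3
cz_3 = 2
cx_4 = 4
cy_4 = 2
cz_4 = 5
h_4 = 2
cx_5 = 1
cy_5 = 1
cz_5 = 3
d_5 = 2
h_5 = 3
cx_6 = 4
cy_6 = 4
cz_6 = 3
r_6 = 1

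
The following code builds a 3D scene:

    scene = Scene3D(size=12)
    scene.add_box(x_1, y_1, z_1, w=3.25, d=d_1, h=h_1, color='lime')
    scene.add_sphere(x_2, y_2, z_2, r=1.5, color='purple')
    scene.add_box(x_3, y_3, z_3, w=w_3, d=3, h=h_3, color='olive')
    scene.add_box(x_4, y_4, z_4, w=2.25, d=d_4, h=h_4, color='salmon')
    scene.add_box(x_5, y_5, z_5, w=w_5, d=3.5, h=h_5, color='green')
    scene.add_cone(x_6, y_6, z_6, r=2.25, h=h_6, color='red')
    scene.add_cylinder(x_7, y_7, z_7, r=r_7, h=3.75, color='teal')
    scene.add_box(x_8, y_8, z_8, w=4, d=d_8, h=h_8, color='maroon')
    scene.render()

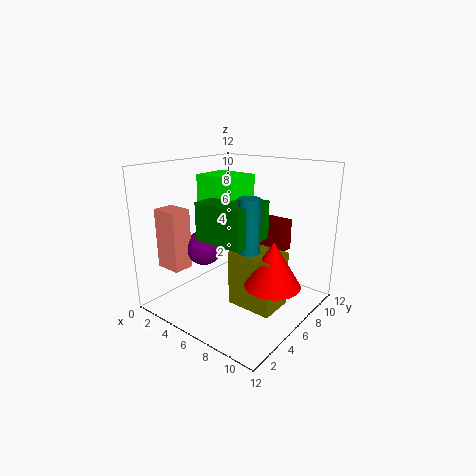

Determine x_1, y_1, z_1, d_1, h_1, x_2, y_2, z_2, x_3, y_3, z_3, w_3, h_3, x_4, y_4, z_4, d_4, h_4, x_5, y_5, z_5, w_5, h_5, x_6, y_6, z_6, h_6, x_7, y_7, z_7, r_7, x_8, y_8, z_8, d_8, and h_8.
x_1 = 4.5, y_1 = 3, z_1 = 9.25, d_1 = 2.75, h_1 = 2.25, x_2 = 3.5, y_2 = 4.5, z_2 = 5, x_3 = 5.75, y_3 = 5, z_3 = 0.25, w_3 = 4, h_3 = 4.75, x_4 = 0.75, y_4 = 1.75, z_4 = 3.5, d_4 = 1.75, h_4 = 5, x_5 = 6, y_5 = 1.25, z_5 = 7.25, w_5 = 3.75, h_5 = 2.75, x_6 = 9.5, y_6 = 6, z_6 = 2.75, h_6 = 3.75, x_7 = 9.5, y_7 = 2.75, z_7 = 6.75, r_7 = 0.75, x_8 = 4.5, y_8 = 8.5, z_8 = 4.25, d_8 = 2, h_8 = 2.75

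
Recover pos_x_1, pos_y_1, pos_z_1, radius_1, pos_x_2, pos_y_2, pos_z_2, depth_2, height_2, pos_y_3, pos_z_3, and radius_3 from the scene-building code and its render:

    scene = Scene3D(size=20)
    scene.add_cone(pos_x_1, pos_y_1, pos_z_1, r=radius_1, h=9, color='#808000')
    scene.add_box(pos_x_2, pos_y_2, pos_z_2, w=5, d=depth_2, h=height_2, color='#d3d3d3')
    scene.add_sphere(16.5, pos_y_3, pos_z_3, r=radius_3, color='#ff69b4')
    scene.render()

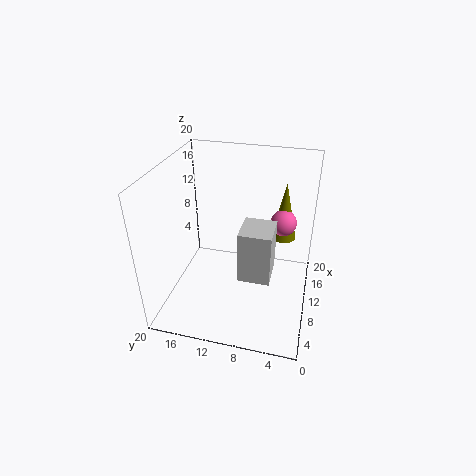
pos_x_1 = 17.5
pos_y_1 = 4.5
pos_z_1 = 6.5
radius_1 = 2
pos_x_2 = 7.5
pos_y_2 = 5
pos_z_2 = 4.5
depth_2 = 4.5
height_2 = 7.5
pos_y_3 = 4.5
pos_z_3 = 9.5
radius_3 = 2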